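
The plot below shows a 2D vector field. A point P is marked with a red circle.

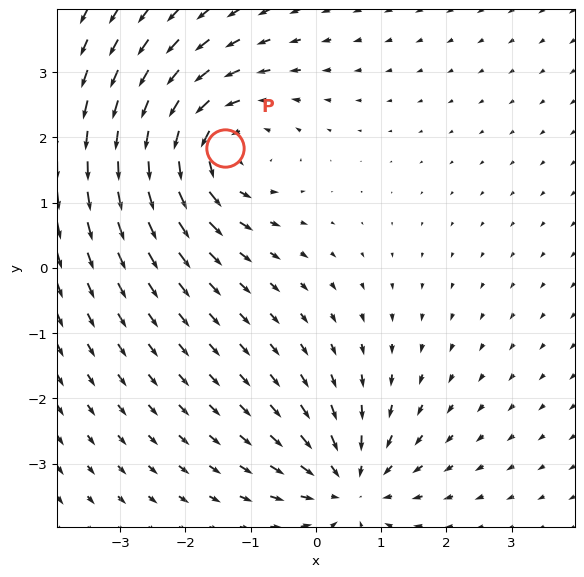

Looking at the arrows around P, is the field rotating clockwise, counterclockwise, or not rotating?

counterclockwise

Near P at (-1.4, 1.8) the arrows circulate counterclockwise. The curl (z-component) there is about +4; positive curl means counterclockwise rotation.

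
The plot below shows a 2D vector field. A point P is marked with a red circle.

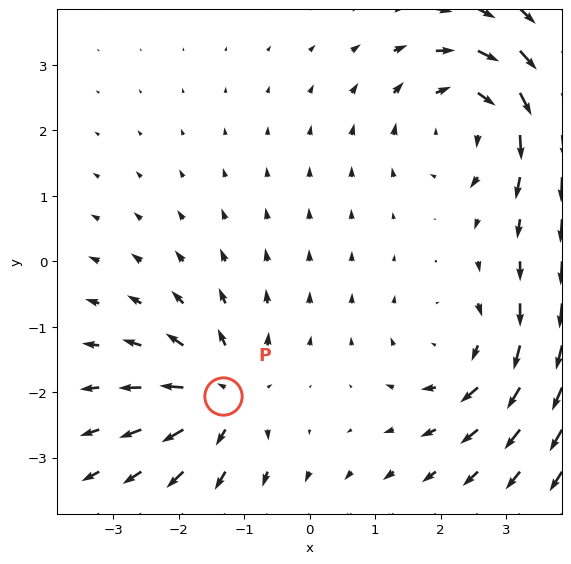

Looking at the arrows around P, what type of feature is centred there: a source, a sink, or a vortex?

source

At P (-1.3, -2.1) the arrows spread outward. Divergence about +4, curl ≈0 — positive divergence with near-zero curl is a source.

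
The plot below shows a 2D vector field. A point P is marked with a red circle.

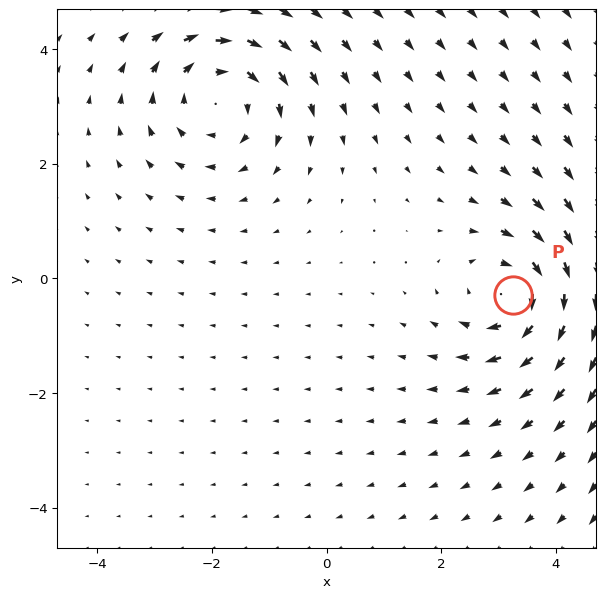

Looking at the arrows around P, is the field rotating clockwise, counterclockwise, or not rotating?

clockwise

Near P at (3.3, -0.3) the arrows circulate clockwise. The curl (z-component) there is about -5; negative curl means clockwise rotation.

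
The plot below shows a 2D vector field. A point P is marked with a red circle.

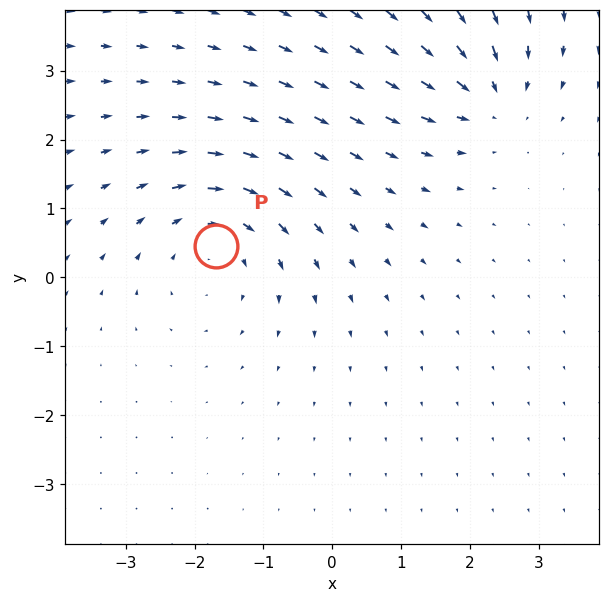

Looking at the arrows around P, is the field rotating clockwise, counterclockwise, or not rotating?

clockwise

Near P at (-1.7, 0.5) the arrows circulate clockwise. The curl (z-component) there is about -3; negative curl means clockwise rotation.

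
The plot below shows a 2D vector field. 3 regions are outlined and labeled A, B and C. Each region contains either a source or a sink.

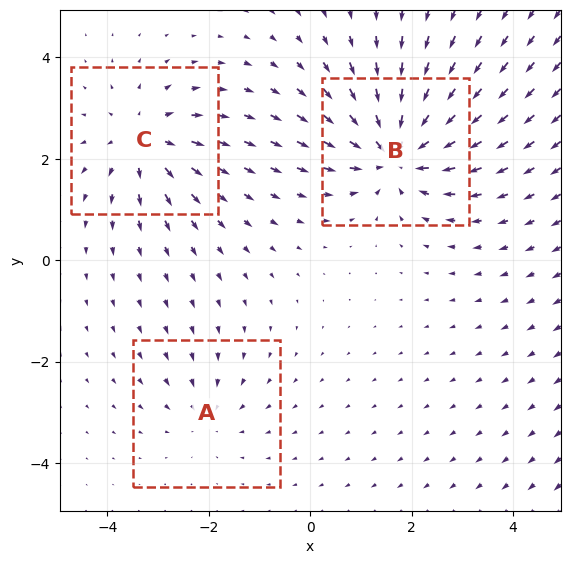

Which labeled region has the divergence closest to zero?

Divergence at each region's feature centre — A: about -2, B: about -5, C: about +4. Region A is closest to zero.

A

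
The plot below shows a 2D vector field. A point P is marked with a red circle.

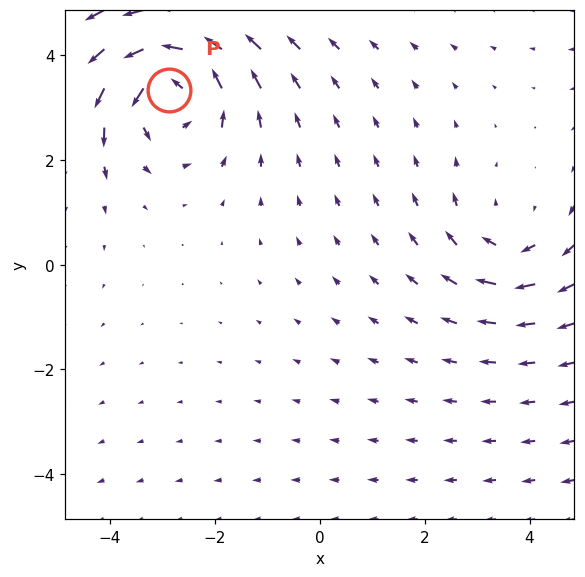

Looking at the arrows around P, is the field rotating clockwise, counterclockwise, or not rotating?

Near P at (-2.9, 3.3) the arrows circulate counterclockwise. The curl (z-component) there is about +4; positive curl means counterclockwise rotation.

counterclockwise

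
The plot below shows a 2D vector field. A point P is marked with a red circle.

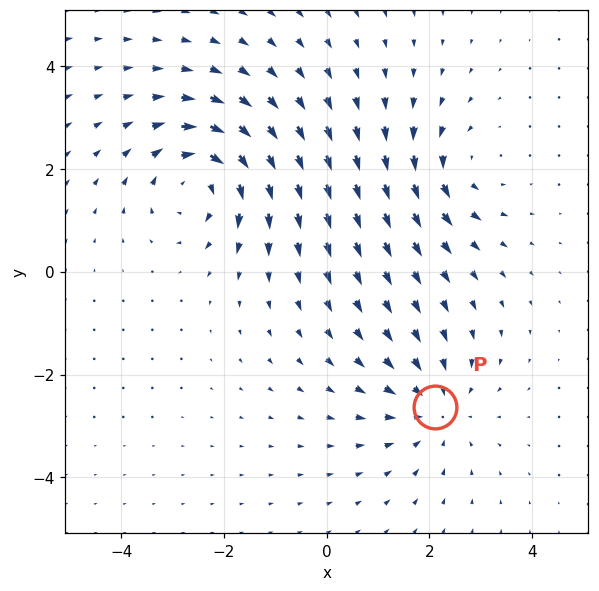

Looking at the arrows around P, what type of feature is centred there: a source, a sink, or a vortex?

sink

At P (2.1, -2.6) the arrows converge inward. Divergence about -3, curl ≈0 — negative divergence with near-zero curl is a sink.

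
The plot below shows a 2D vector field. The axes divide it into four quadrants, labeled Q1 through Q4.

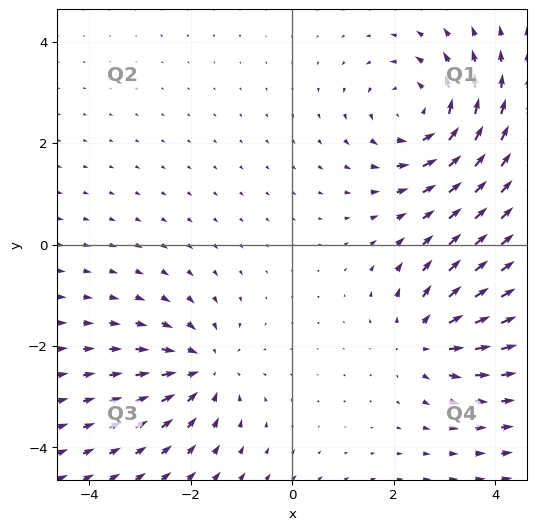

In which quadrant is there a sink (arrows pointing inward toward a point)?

Q3

The sink sits at approximately (-1.7, -2.5), which lies in quadrant Q3. The divergence there is about -3, negative as expected for a sink.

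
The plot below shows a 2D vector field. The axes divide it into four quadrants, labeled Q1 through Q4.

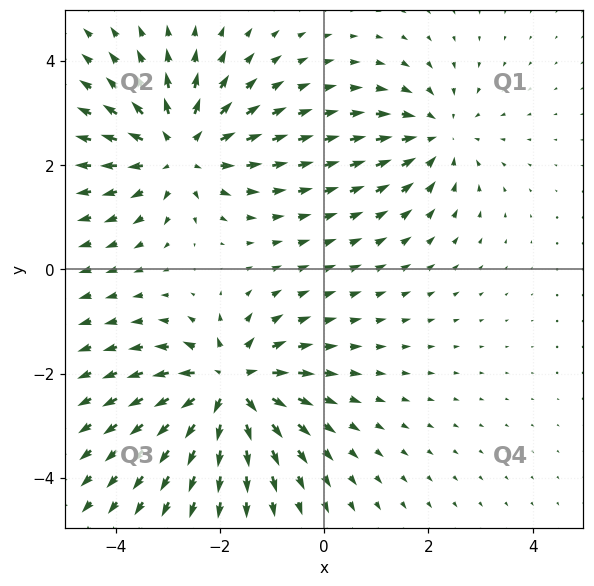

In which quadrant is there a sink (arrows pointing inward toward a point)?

Q1

The sink sits at approximately (2.2, 2.6), which lies in quadrant Q1. The divergence there is about -3, negative as expected for a sink.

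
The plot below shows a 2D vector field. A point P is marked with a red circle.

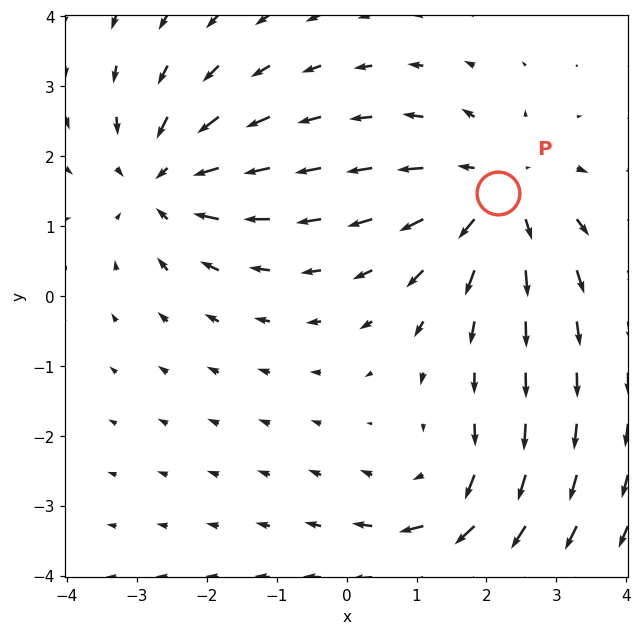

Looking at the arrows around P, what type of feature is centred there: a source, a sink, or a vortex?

source

At P (2.2, 1.5) the arrows spread outward. Divergence about +3, curl ≈0 — positive divergence with near-zero curl is a source.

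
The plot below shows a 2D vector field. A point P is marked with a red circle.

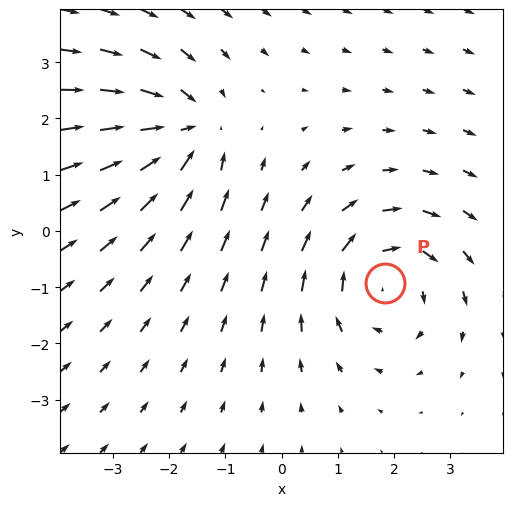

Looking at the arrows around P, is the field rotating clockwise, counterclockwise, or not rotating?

clockwise

Near P at (1.8, -0.9) the arrows circulate clockwise. The curl (z-component) there is about -4; negative curl means clockwise rotation.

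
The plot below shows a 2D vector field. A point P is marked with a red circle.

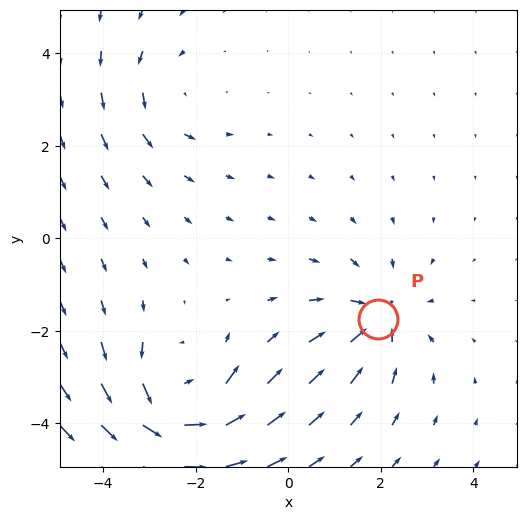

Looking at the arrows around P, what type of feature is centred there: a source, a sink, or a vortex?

At P (1.9, -1.7) the arrows converge inward. Divergence about -4, curl ≈0 — negative divergence with near-zero curl is a sink.

sink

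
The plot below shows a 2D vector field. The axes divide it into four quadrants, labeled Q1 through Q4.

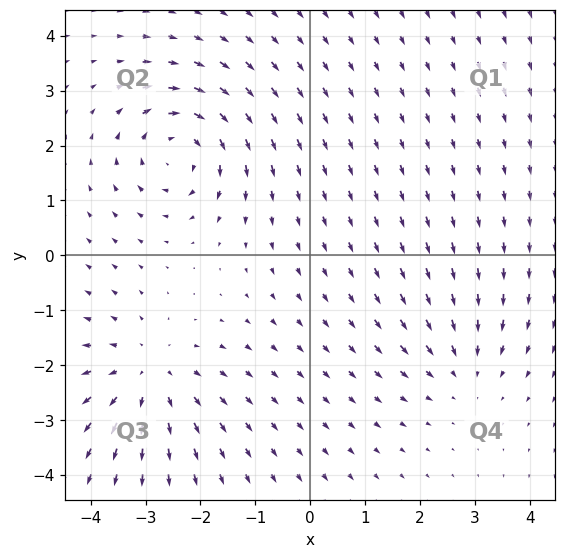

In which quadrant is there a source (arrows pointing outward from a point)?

Q3

The source sits at approximately (-3.0, -2.2), which lies in quadrant Q3. The divergence there is about +4, positive as expected for a source.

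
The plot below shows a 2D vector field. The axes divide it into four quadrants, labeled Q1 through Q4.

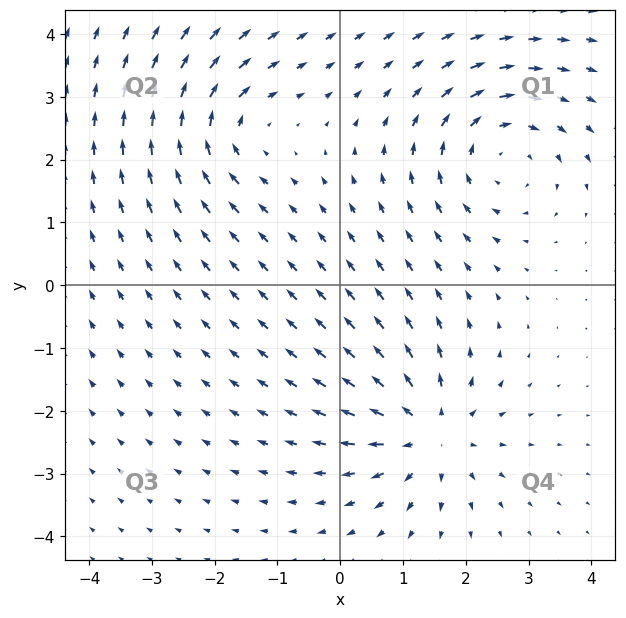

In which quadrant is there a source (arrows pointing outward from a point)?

The source sits at approximately (1.4, -2.3), which lies in quadrant Q4. The divergence there is about +5, positive as expected for a source.

Q4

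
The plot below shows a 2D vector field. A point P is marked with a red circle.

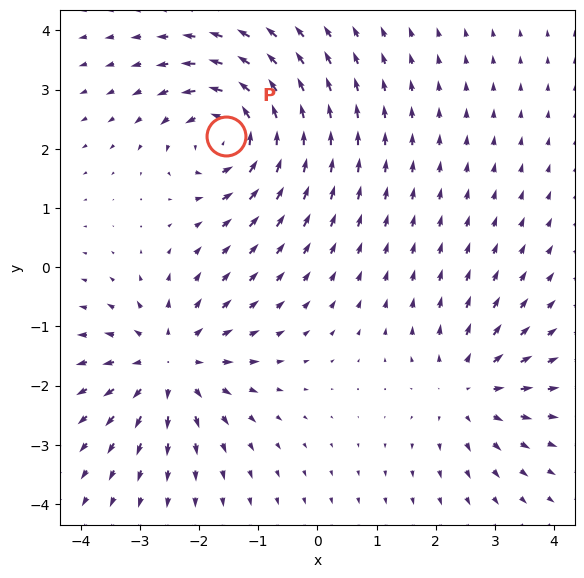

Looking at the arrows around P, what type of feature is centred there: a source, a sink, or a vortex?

vortex

At P (-1.5, 2.2) the arrows circulate counterclockwise. Divergence ≈0, curl about +7 — near-zero divergence with nonzero curl is a vortex.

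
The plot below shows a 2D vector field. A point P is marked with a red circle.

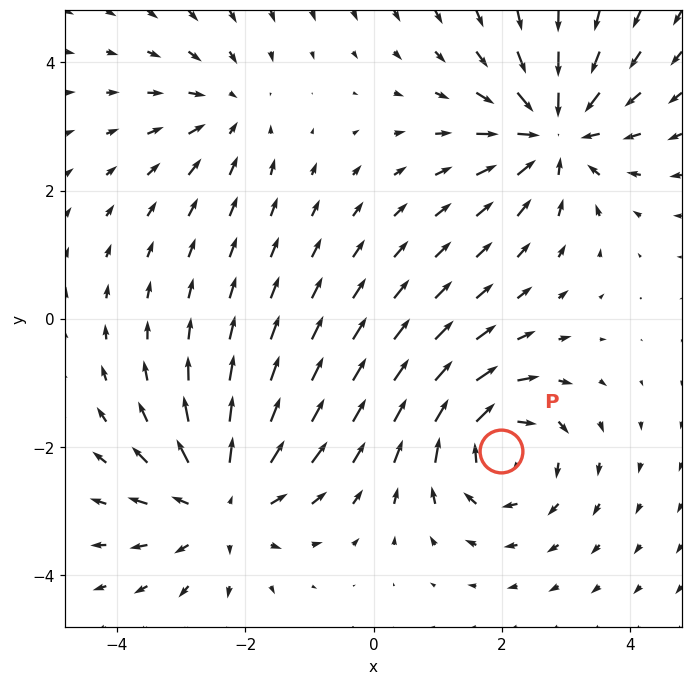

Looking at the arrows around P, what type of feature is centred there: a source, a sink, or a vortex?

At P (2.0, -2.1) the arrows circulate clockwise. Divergence ≈0, curl about -6 — near-zero divergence with nonzero curl is a vortex.

vortex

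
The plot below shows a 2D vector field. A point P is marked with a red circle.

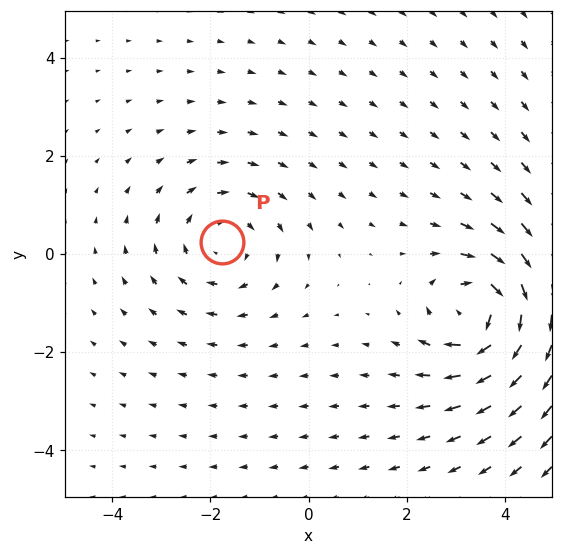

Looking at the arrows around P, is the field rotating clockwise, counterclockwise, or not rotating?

Near P at (-1.8, 0.2) the arrows circulate clockwise. The curl (z-component) there is about -2; negative curl means clockwise rotation.

clockwise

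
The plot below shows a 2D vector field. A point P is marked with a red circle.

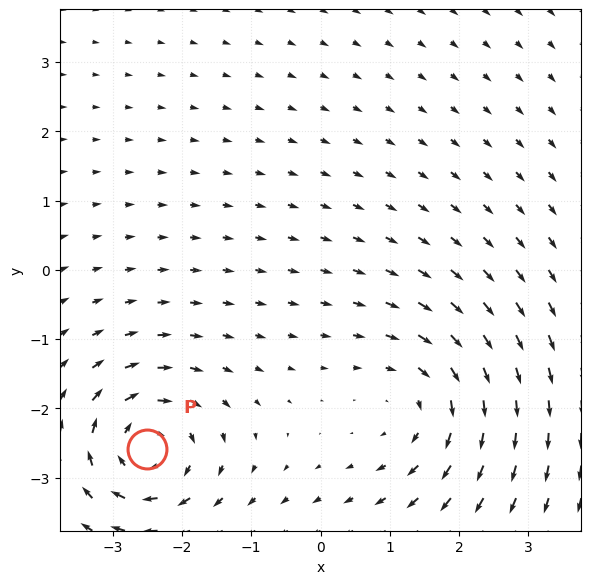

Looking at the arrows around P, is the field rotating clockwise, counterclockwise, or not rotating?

Near P at (-2.5, -2.6) the arrows circulate clockwise. The curl (z-component) there is about -7; negative curl means clockwise rotation.

clockwise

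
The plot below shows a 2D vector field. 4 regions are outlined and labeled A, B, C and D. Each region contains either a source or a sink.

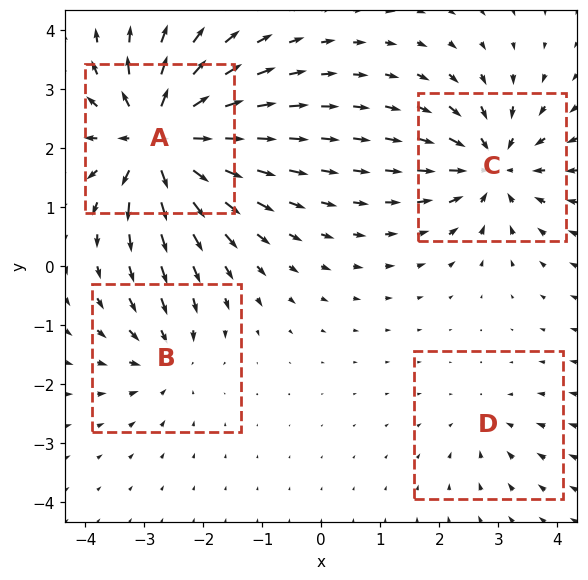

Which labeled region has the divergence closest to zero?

D

Divergence at each region's feature centre — A: about +9, B: about -4, C: about -6, D: about -3. Region D is closest to zero.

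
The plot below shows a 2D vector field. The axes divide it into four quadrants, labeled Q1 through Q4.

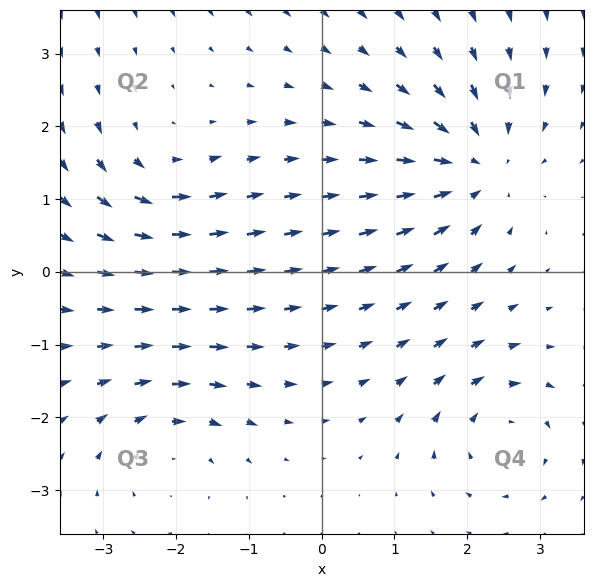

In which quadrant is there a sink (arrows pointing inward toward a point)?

The sink sits at approximately (2.1, 1.5), which lies in quadrant Q1. The divergence there is about -5, negative as expected for a sink.

Q1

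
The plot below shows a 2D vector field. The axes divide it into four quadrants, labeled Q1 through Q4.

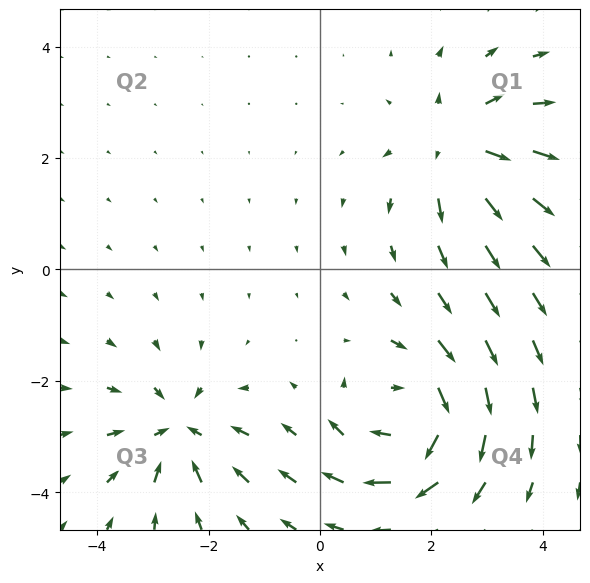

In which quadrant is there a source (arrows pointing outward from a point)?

The source sits at approximately (2.5, 2.2), which lies in quadrant Q1. The divergence there is about +4, positive as expected for a source.

Q1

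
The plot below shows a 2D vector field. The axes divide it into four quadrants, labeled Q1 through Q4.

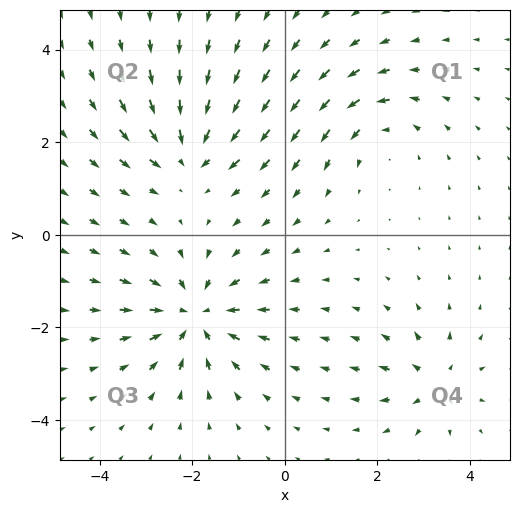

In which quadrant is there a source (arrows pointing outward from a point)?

Q4

The source sits at approximately (3.2, -3.2), which lies in quadrant Q4. The divergence there is about +4, positive as expected for a source.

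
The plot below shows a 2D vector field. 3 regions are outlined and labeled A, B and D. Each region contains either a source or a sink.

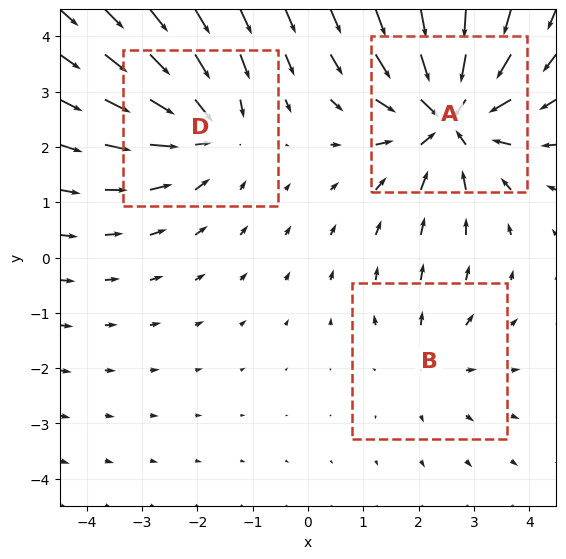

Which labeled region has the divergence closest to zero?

B

Divergence at each region's feature centre — A: about -5, B: about +2, D: about -3. Region B is closest to zero.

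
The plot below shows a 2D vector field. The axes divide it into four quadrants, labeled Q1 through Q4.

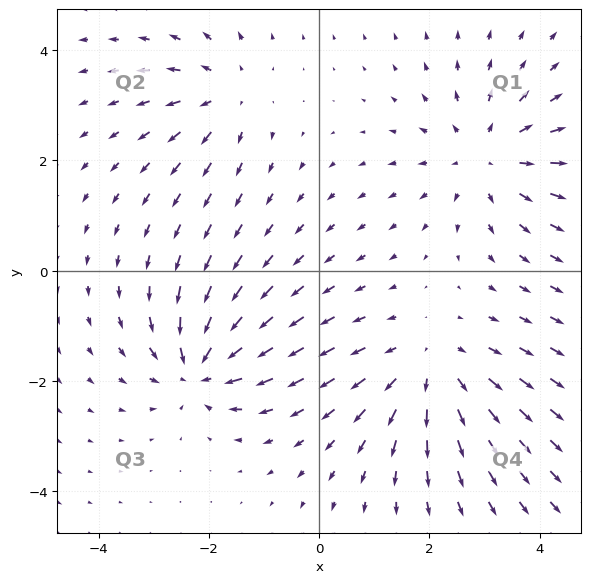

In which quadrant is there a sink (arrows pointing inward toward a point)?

Q3

The sink sits at approximately (-2.2, -1.8), which lies in quadrant Q3. The divergence there is about -6, negative as expected for a sink.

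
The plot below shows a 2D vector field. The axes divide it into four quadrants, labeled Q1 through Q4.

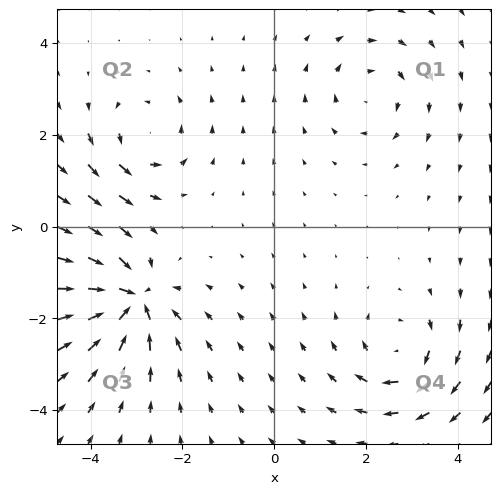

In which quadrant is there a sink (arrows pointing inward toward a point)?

The sink sits at approximately (-3.1, -1.6), which lies in quadrant Q3. The divergence there is about -7, negative as expected for a sink.

Q3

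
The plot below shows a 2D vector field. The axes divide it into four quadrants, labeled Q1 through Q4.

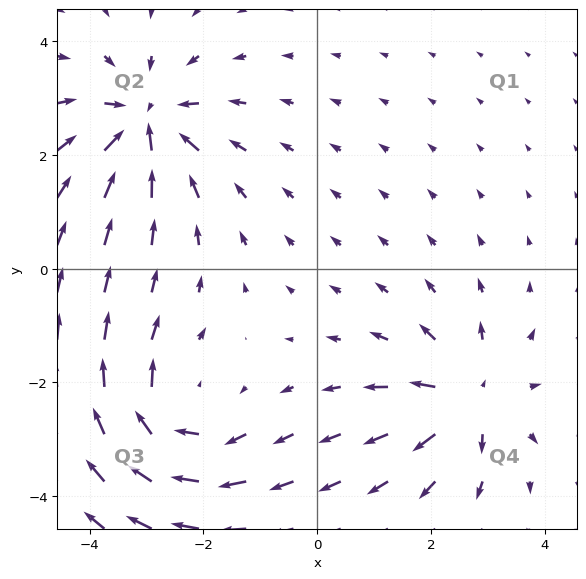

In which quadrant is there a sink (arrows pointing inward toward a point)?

Q2

The sink sits at approximately (-3.0, 2.6), which lies in quadrant Q2. The divergence there is about -5, negative as expected for a sink.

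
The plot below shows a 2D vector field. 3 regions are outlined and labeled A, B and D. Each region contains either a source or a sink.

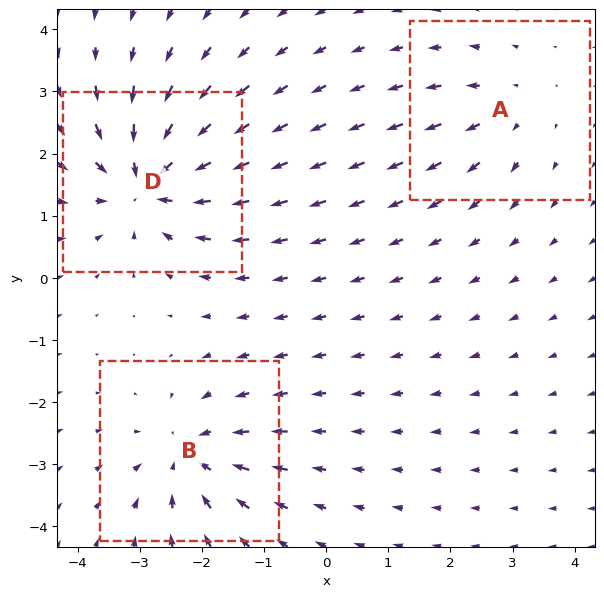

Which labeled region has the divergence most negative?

Divergence at each region's feature centre — A: about +2, B: about -4, D: about -6. Region D is most negative.

D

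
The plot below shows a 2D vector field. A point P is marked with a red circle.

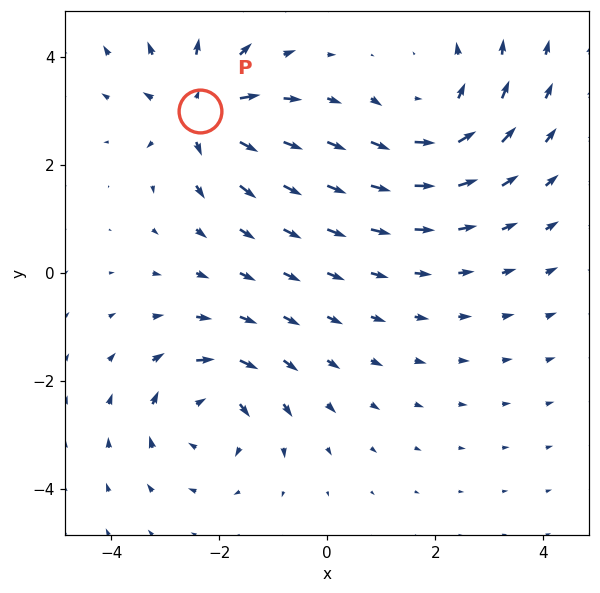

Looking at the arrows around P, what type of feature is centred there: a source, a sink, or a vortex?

source

At P (-2.4, 3.0) the arrows spread outward. Divergence about +5, curl ≈0 — positive divergence with near-zero curl is a source.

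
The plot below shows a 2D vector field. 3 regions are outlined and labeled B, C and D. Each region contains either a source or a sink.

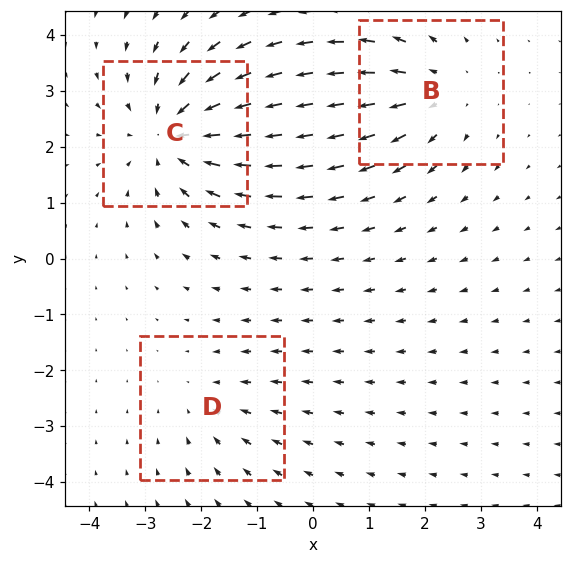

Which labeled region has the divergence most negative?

Divergence at each region's feature centre — B: about +3, C: about -4, D: about -2. Region C is most negative.

C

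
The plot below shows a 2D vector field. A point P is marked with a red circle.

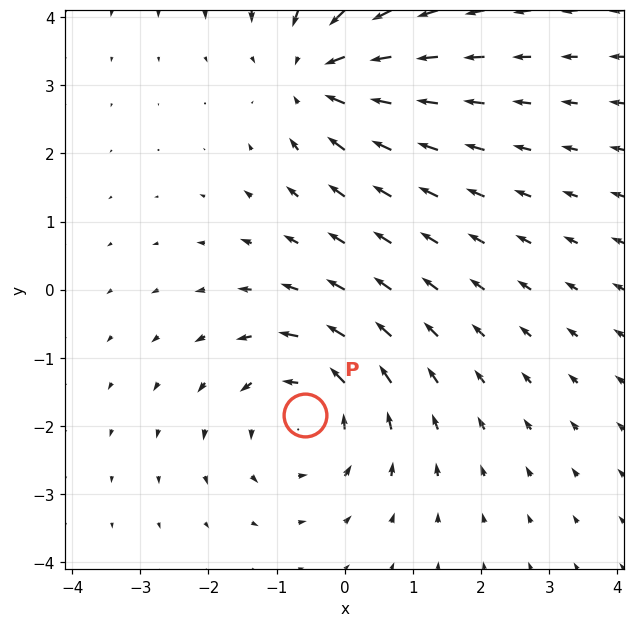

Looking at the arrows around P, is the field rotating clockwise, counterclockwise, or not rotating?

counterclockwise

Near P at (-0.6, -1.8) the arrows circulate counterclockwise. The curl (z-component) there is about +3; positive curl means counterclockwise rotation.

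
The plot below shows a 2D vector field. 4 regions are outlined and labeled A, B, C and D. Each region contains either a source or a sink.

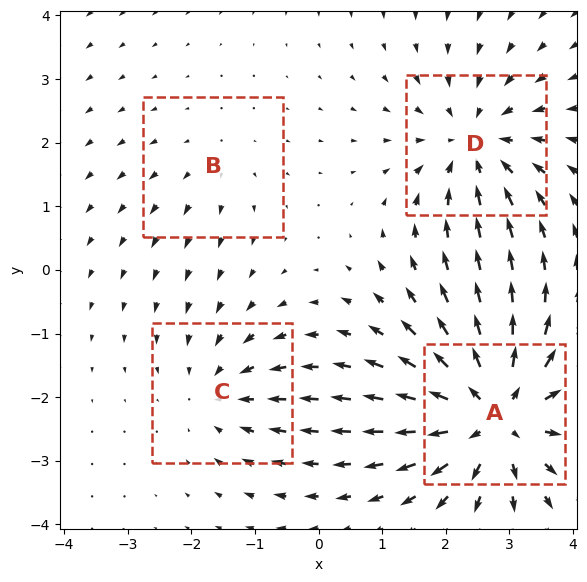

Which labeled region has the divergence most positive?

A

Divergence at each region's feature centre — A: about +7, B: about +2, C: about -3, D: about -5. Region A is most positive.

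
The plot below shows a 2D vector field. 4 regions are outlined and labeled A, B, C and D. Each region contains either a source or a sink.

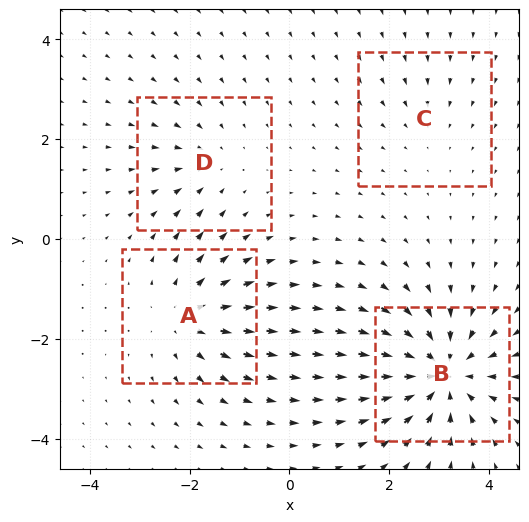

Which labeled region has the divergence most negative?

B

Divergence at each region's feature centre — A: about +5, B: about -8, C: about -2, D: about -3. Region B is most negative.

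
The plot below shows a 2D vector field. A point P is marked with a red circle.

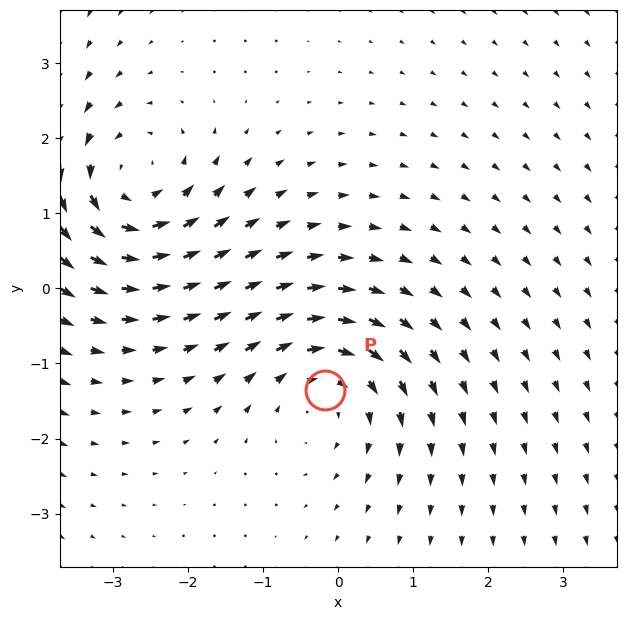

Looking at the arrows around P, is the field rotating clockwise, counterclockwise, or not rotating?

Near P at (-0.2, -1.3) the arrows circulate clockwise. The curl (z-component) there is about -4; negative curl means clockwise rotation.

clockwise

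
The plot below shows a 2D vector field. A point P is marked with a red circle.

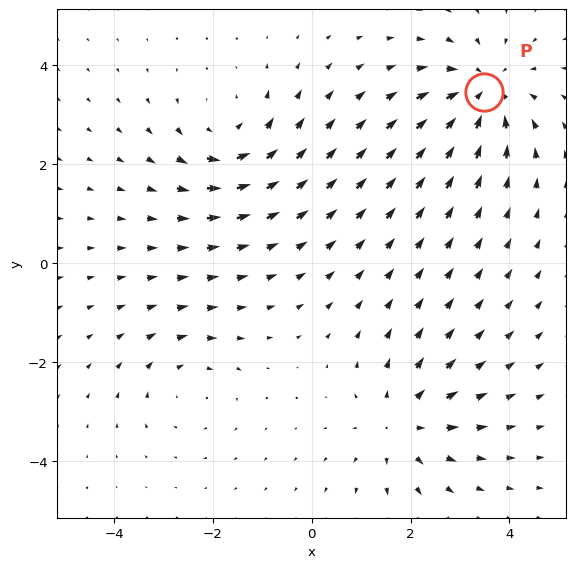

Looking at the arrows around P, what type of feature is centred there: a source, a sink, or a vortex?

sink

At P (3.5, 3.5) the arrows converge inward. Divergence about -5, curl ≈0 — negative divergence with near-zero curl is a sink.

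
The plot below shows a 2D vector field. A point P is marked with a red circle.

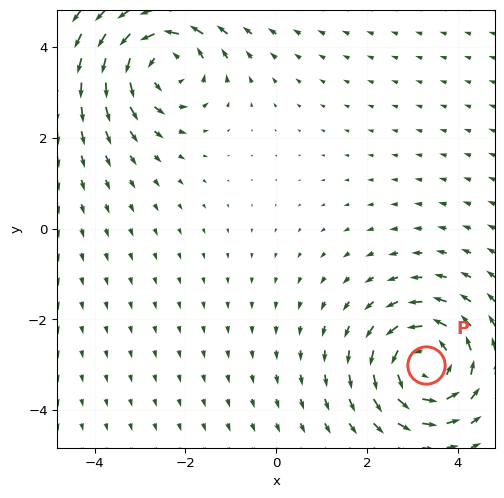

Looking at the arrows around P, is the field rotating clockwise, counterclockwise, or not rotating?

Near P at (3.3, -3.0) the arrows circulate counterclockwise. The curl (z-component) there is about +5; positive curl means counterclockwise rotation.

counterclockwise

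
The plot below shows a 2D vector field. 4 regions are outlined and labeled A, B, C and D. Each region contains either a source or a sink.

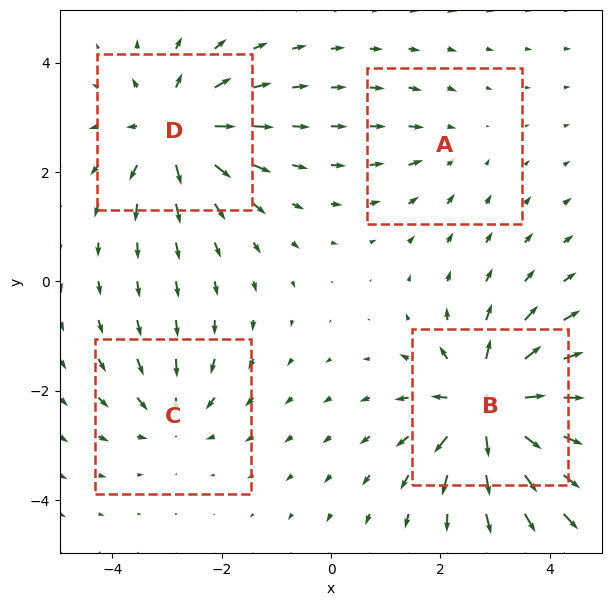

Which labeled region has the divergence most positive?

Divergence at each region's feature centre — A: about -2, B: about +8, C: about -4, D: about +6. Region B is most positive.

B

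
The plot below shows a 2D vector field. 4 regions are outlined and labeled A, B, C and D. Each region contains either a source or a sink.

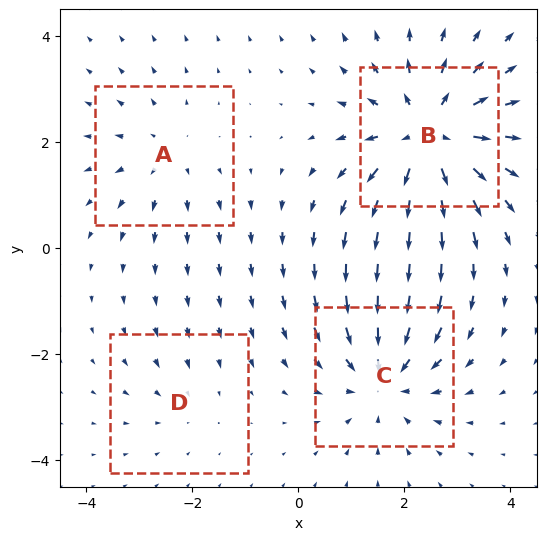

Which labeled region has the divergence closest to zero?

D

Divergence at each region's feature centre — A: about +3, B: about +6, C: about -5, D: about -2. Region D is closest to zero.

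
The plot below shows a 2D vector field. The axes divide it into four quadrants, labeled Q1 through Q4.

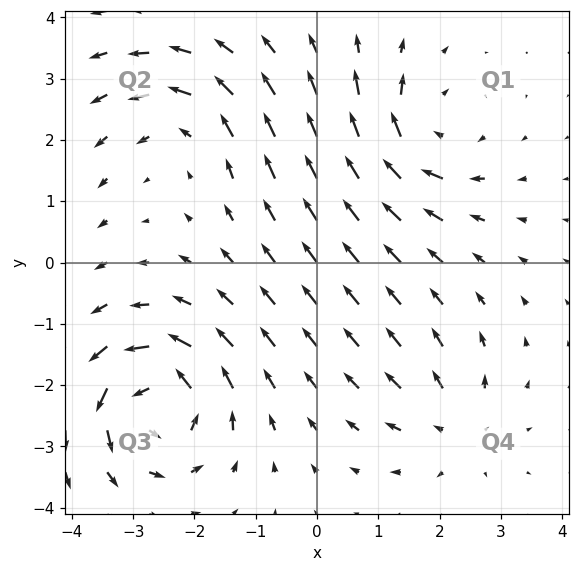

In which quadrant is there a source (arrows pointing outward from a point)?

Q4

The source sits at approximately (2.2, -2.7), which lies in quadrant Q4. The divergence there is about +3, positive as expected for a source.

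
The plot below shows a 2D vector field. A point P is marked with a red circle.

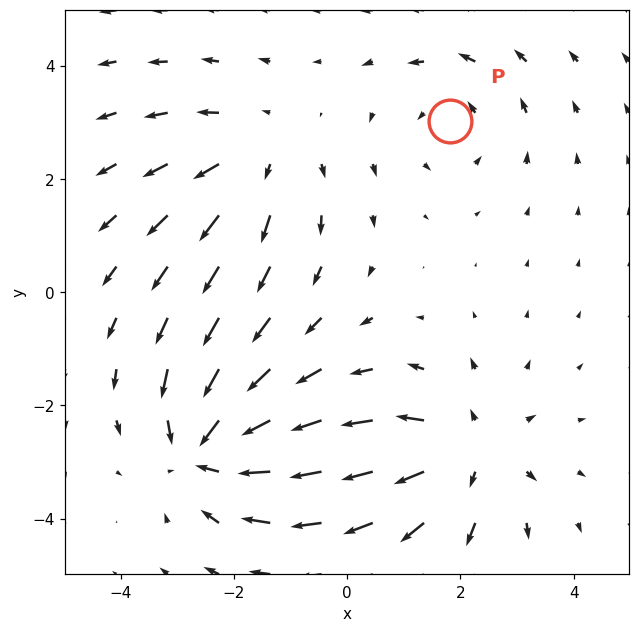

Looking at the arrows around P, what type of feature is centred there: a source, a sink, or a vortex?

At P (1.8, 3.0) the arrows circulate counterclockwise. Divergence ≈0, curl about +2 — near-zero divergence with nonzero curl is a vortex.

vortex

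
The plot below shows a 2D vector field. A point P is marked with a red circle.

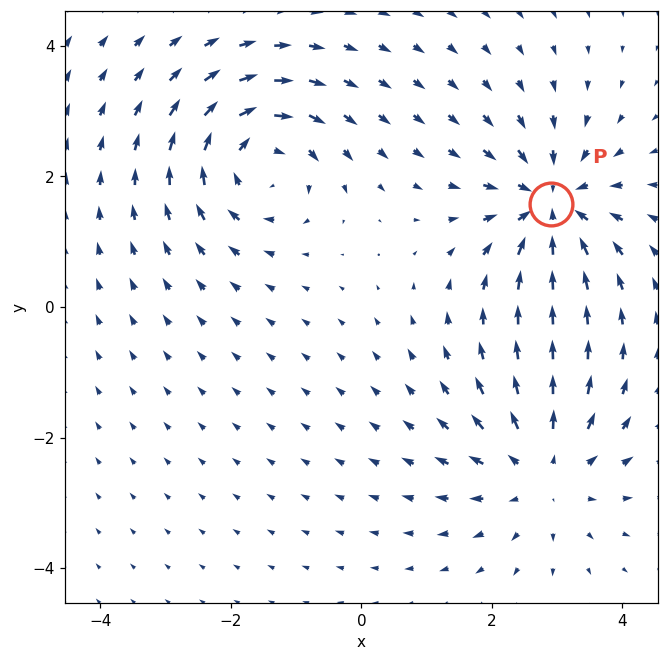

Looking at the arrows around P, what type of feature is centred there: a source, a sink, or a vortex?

sink

At P (2.9, 1.6) the arrows converge inward. Divergence about -6, curl ≈0 — negative divergence with near-zero curl is a sink.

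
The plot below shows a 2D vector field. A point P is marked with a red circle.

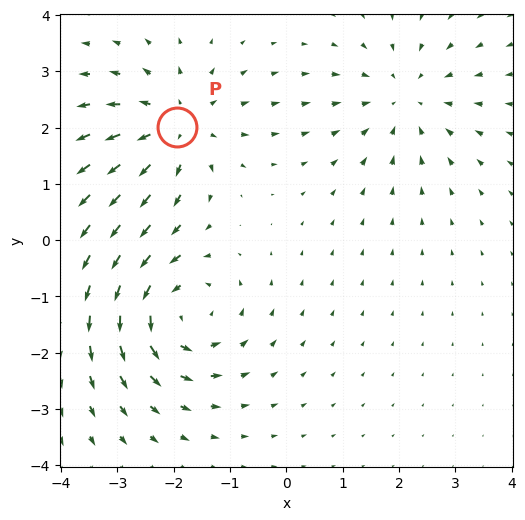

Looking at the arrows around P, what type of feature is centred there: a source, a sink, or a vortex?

source

At P (-1.9, 2.0) the arrows spread outward. Divergence about +3, curl ≈0 — positive divergence with near-zero curl is a source.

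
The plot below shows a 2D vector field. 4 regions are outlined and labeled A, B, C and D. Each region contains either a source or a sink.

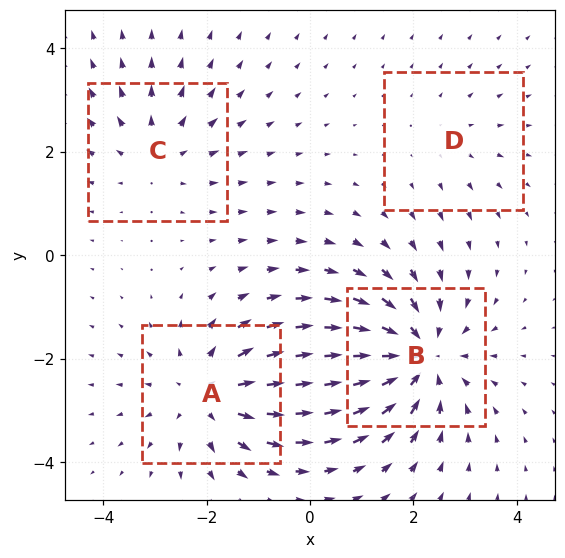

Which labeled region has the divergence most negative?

Divergence at each region's feature centre — A: about +4, B: about -6, C: about +3, D: about +2. Region B is most negative.

B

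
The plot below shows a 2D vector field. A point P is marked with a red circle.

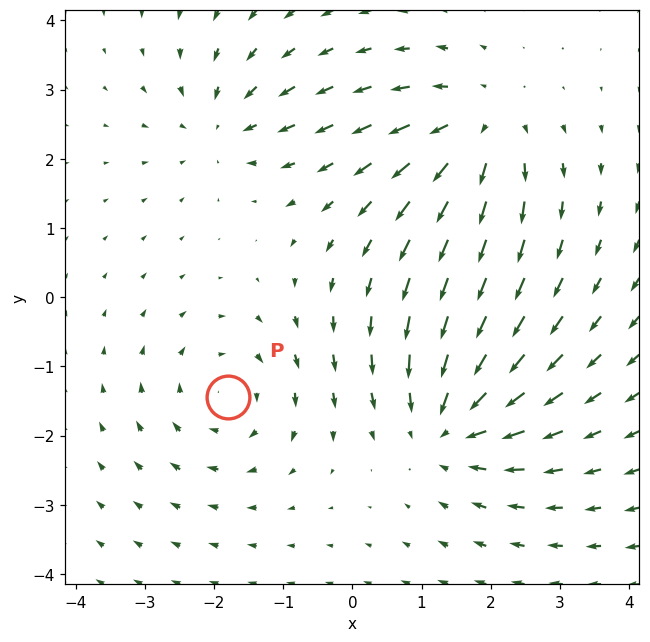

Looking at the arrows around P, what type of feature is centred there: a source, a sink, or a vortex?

At P (-1.8, -1.4) the arrows circulate clockwise. Divergence ≈0, curl about -3 — near-zero divergence with nonzero curl is a vortex.

vortex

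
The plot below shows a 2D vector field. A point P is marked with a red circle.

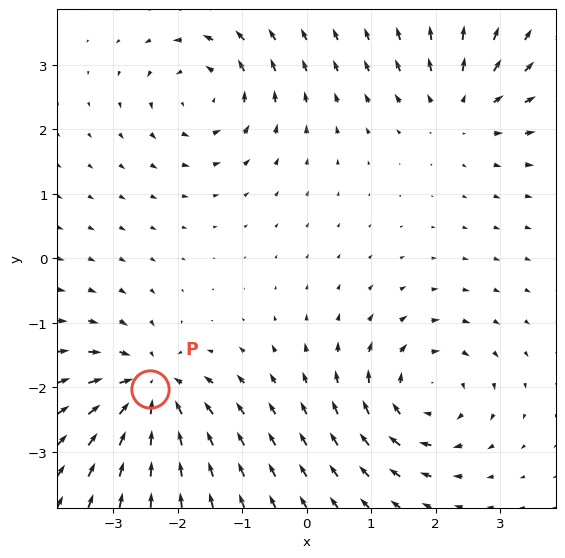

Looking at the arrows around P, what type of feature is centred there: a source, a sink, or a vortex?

sink

At P (-2.4, -2.0) the arrows converge inward. Divergence about -6, curl ≈0 — negative divergence with near-zero curl is a sink.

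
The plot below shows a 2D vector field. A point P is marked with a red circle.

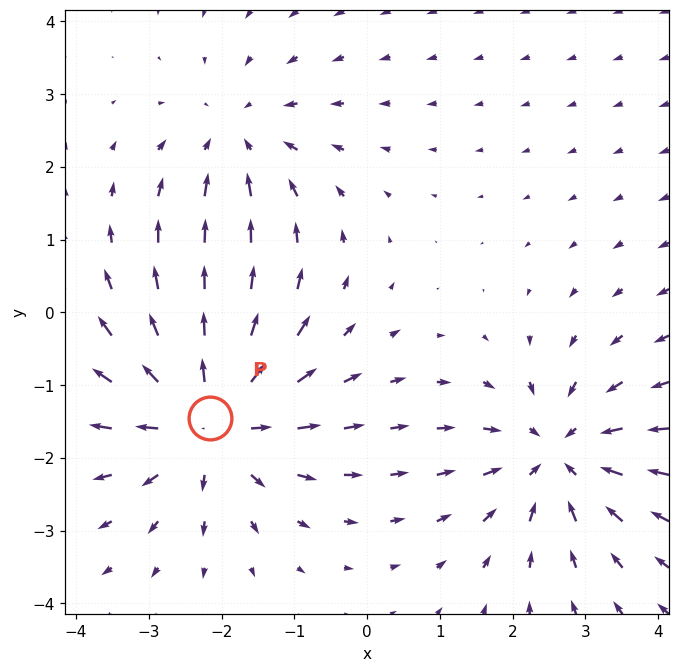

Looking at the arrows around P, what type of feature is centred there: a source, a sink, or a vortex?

At P (-2.2, -1.5) the arrows spread outward. Divergence about +5, curl ≈0 — positive divergence with near-zero curl is a source.

source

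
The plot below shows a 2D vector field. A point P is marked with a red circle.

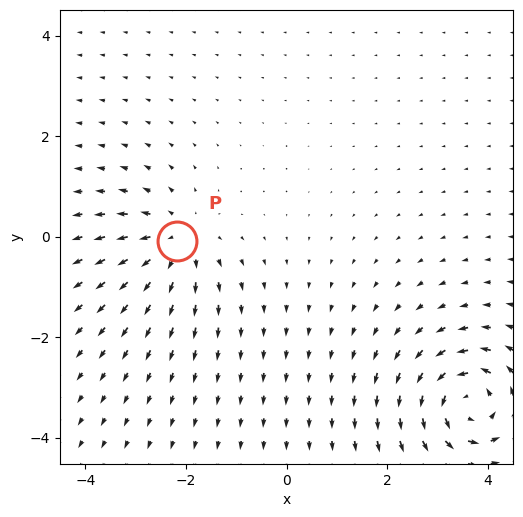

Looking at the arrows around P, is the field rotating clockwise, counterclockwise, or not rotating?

not rotating

Near P at (-2.2, -0.1) the arrows show no circulation. The curl there is ≈0.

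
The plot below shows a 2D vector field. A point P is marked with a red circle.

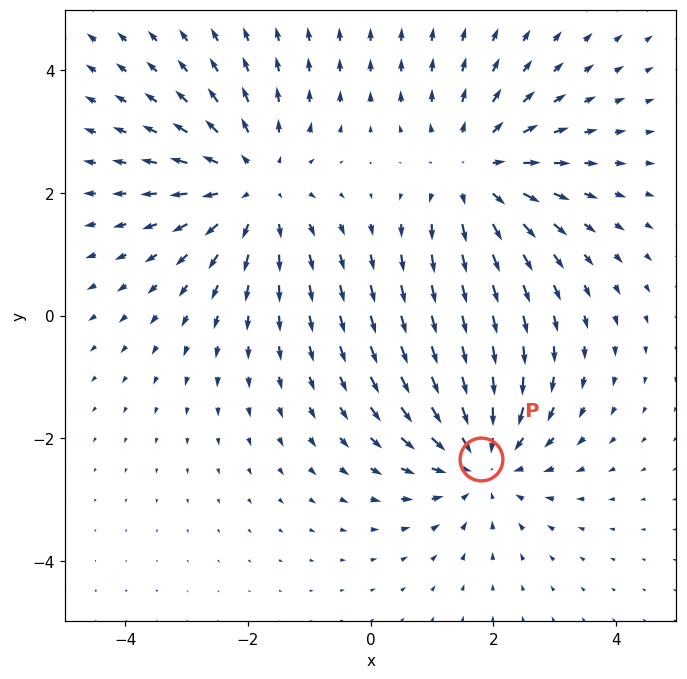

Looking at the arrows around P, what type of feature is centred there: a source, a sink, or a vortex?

sink

At P (1.8, -2.3) the arrows converge inward. Divergence about -4, curl ≈0 — negative divergence with near-zero curl is a sink.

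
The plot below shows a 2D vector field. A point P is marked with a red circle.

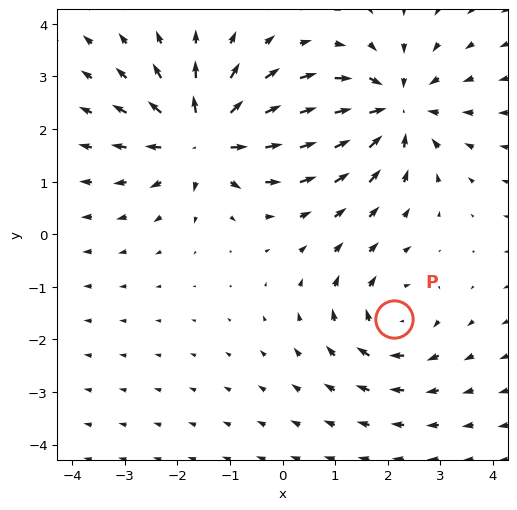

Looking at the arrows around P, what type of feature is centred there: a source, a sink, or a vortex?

At P (2.1, -1.6) the arrows circulate clockwise. Divergence ≈0, curl about -4 — near-zero divergence with nonzero curl is a vortex.

vortex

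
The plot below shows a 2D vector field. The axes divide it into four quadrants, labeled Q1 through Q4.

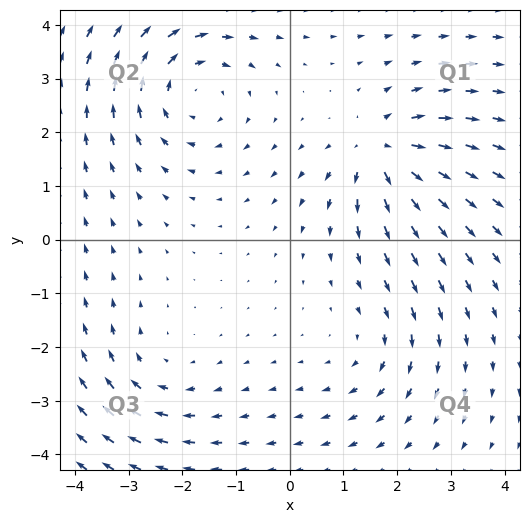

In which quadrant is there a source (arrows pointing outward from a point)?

The source sits at approximately (1.7, 1.6), which lies in quadrant Q1. The divergence there is about +6, positive as expected for a source.

Q1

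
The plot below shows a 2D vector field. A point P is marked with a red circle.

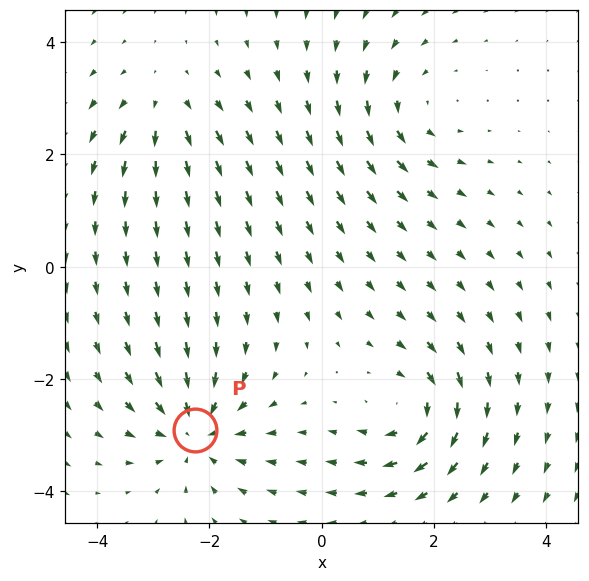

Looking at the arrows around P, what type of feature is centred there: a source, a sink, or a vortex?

At P (-2.3, -2.9) the arrows converge inward. Divergence about -5, curl ≈0 — negative divergence with near-zero curl is a sink.

sink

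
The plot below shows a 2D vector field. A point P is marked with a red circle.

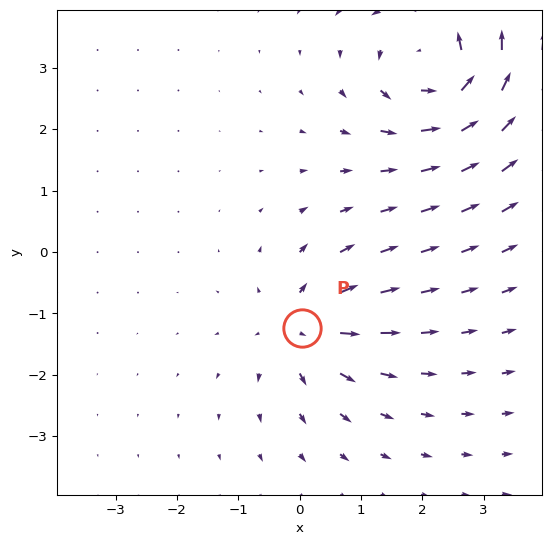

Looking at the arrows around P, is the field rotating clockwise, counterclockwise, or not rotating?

not rotating

Near P at (0.0, -1.2) the arrows show no circulation. The curl there is ≈0.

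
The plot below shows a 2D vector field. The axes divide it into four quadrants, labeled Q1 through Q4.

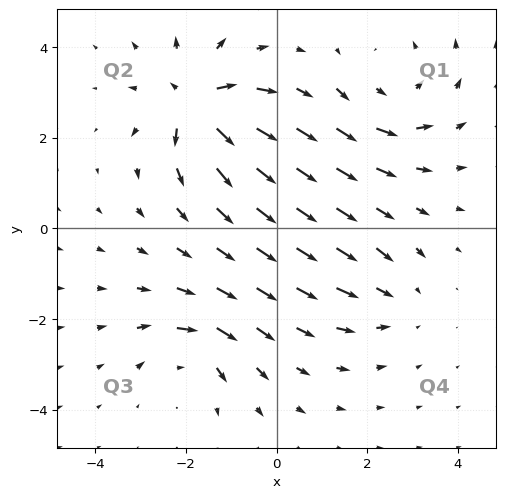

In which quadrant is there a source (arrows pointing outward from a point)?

Q2

The source sits at approximately (-1.8, 2.8), which lies in quadrant Q2. The divergence there is about +6, positive as expected for a source.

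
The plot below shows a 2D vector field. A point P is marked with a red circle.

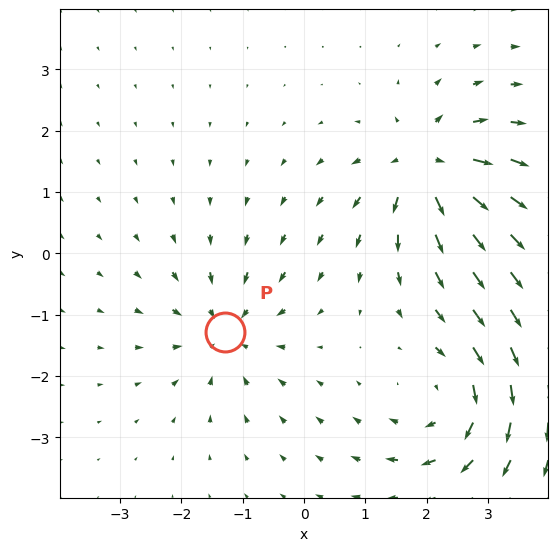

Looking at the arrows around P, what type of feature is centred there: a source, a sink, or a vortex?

sink

At P (-1.3, -1.3) the arrows converge inward. Divergence about -4, curl ≈0 — negative divergence with near-zero curl is a sink.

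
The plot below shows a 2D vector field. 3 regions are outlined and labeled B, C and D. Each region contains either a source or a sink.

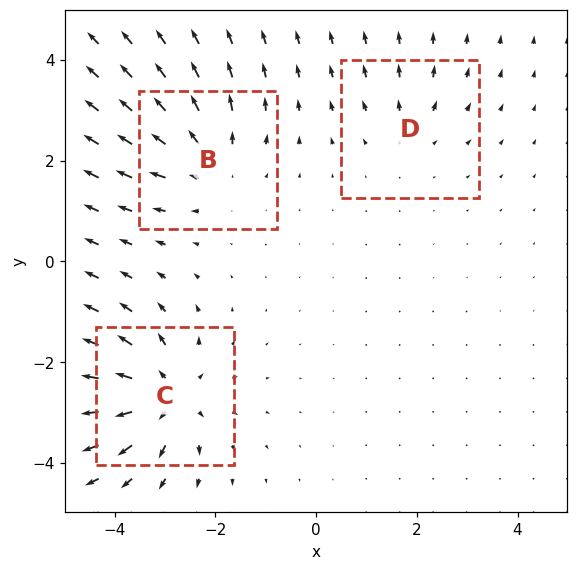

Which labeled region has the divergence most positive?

C

Divergence at each region's feature centre — B: about +4, C: about +5, D: about +2. Region C is most positive.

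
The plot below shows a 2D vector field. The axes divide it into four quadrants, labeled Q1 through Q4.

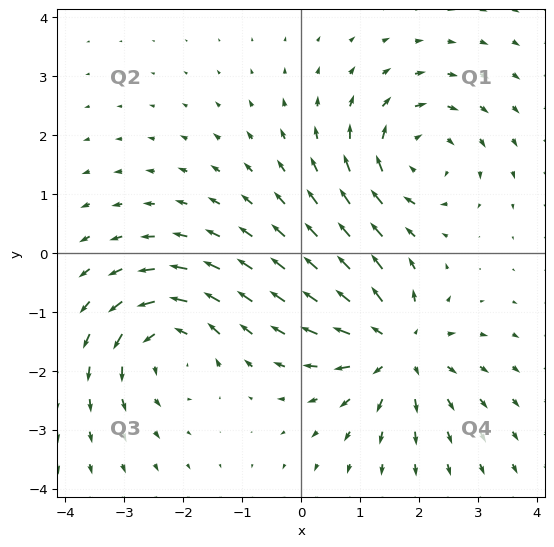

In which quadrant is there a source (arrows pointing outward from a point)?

The source sits at approximately (1.6, -1.6), which lies in quadrant Q4. The divergence there is about +6, positive as expected for a source.

Q4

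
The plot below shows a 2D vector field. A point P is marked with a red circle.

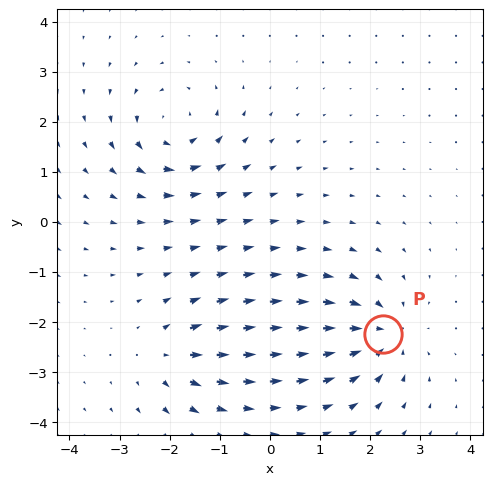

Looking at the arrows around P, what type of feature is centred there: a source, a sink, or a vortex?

sink

At P (2.3, -2.2) the arrows converge inward. Divergence about -6, curl ≈0 — negative divergence with near-zero curl is a sink.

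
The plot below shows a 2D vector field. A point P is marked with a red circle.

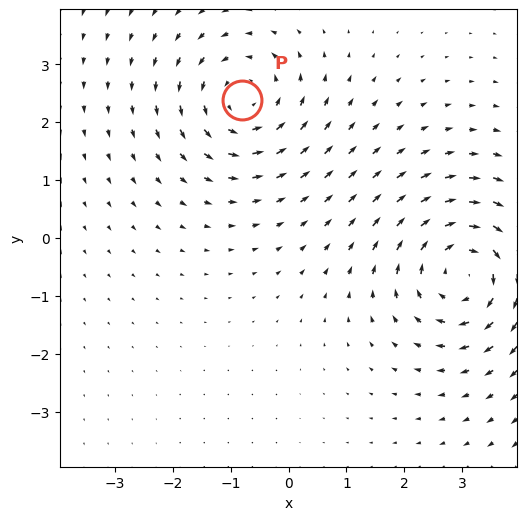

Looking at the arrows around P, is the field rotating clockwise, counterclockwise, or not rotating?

Near P at (-0.8, 2.4) the arrows circulate counterclockwise. The curl (z-component) there is about +4; positive curl means counterclockwise rotation.

counterclockwise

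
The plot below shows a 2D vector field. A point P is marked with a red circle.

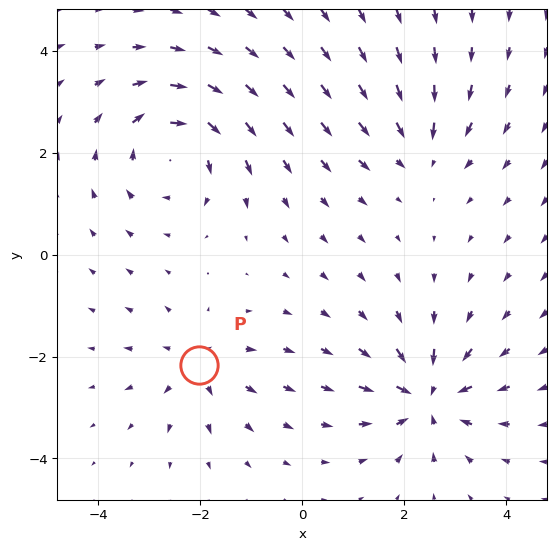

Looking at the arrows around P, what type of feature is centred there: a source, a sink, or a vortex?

At P (-2.0, -2.2) the arrows spread outward. Divergence about +3, curl ≈0 — positive divergence with near-zero curl is a source.

source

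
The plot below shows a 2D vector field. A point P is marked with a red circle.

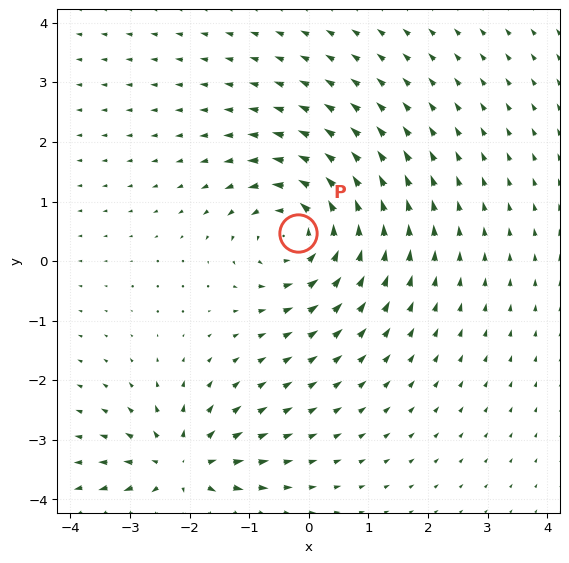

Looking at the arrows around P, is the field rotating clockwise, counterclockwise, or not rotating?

counterclockwise

Near P at (-0.2, 0.5) the arrows circulate counterclockwise. The curl (z-component) there is about +4; positive curl means counterclockwise rotation.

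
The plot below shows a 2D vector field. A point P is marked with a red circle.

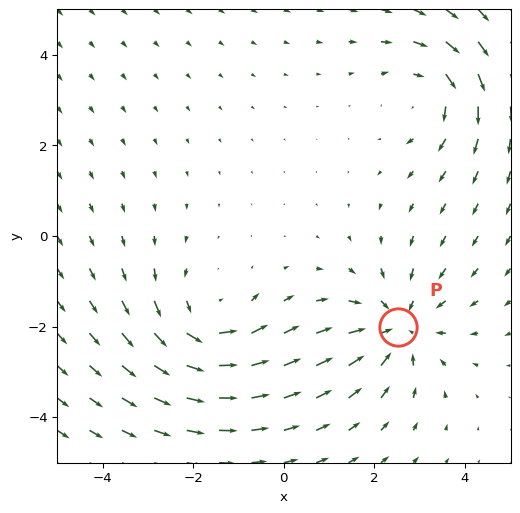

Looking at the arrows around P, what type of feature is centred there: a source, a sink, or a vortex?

sink

At P (2.5, -2.0) the arrows converge inward. Divergence about -3, curl ≈0 — negative divergence with near-zero curl is a sink.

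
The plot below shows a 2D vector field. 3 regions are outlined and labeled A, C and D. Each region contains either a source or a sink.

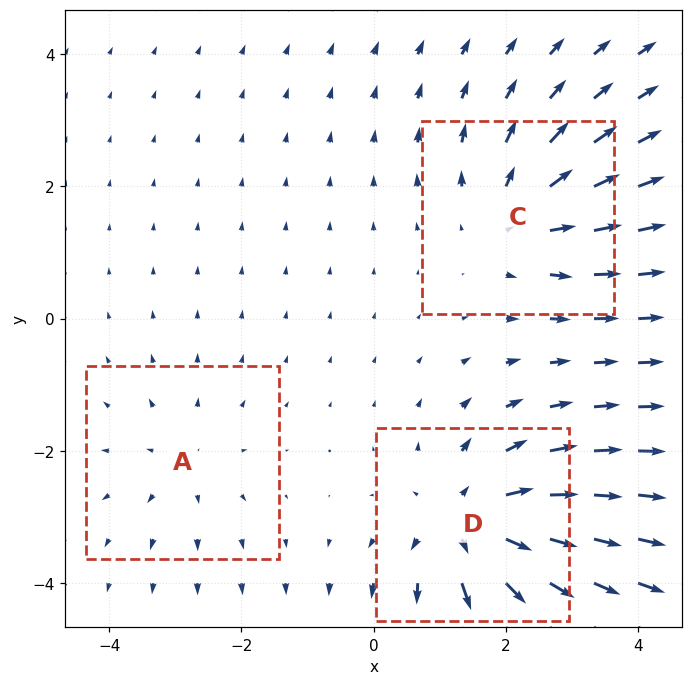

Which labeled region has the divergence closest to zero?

Divergence at each region's feature centre — A: about +2, C: about +3, D: about +5. Region A is closest to zero.

A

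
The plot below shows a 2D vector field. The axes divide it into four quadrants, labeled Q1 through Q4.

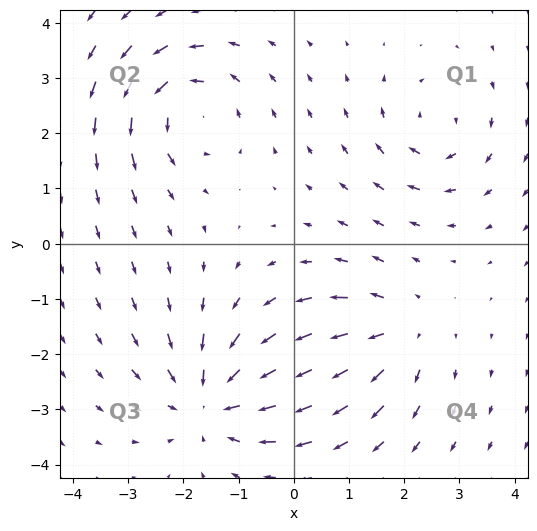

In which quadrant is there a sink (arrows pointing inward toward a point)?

The sink sits at approximately (-1.5, -2.8), which lies in quadrant Q3. The divergence there is about -4, negative as expected for a sink.

Q3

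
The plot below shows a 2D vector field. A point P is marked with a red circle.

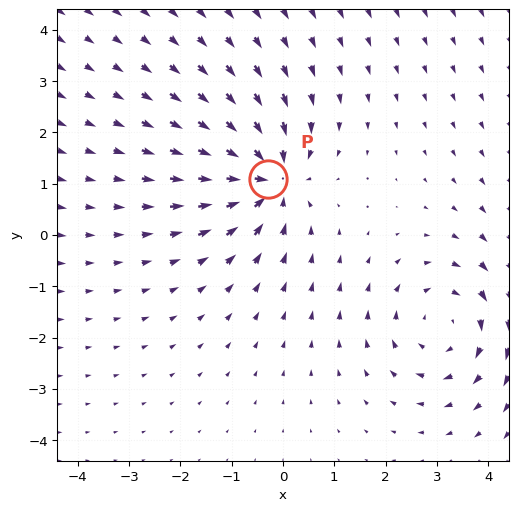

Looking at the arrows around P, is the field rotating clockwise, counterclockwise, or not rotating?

Near P at (-0.3, 1.1) the arrows show no circulation. The curl there is ≈0.

not rotating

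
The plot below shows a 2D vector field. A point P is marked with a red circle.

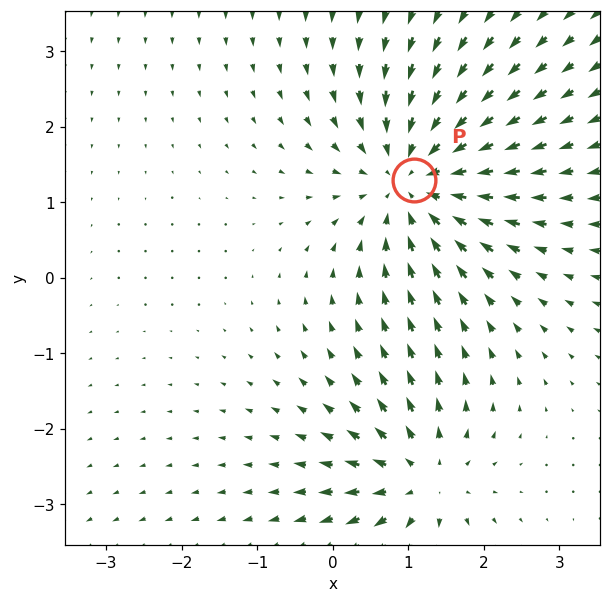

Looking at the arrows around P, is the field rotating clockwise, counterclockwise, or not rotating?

Near P at (1.1, 1.3) the arrows show no circulation. The curl there is ≈0.

not rotating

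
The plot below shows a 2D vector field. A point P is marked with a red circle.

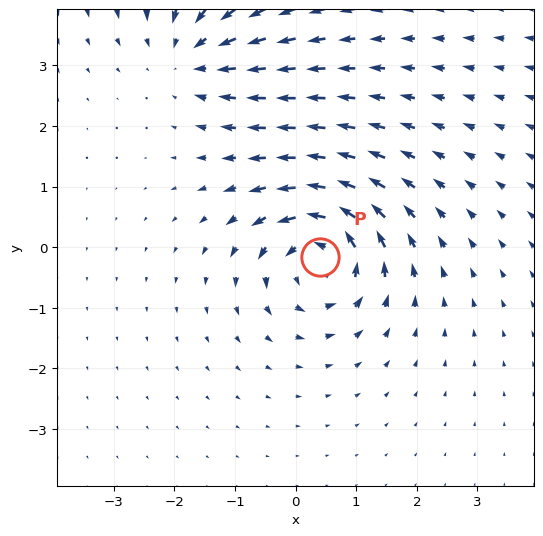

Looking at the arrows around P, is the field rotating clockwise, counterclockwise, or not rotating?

counterclockwise

Near P at (0.4, -0.2) the arrows circulate counterclockwise. The curl (z-component) there is about +5; positive curl means counterclockwise rotation.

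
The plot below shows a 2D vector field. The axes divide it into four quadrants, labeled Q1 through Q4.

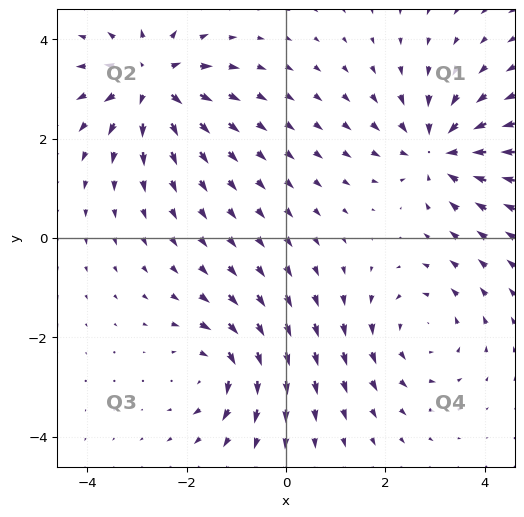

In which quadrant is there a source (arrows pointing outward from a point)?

The source sits at approximately (-2.7, 3.1), which lies in quadrant Q2. The divergence there is about +5, positive as expected for a source.

Q2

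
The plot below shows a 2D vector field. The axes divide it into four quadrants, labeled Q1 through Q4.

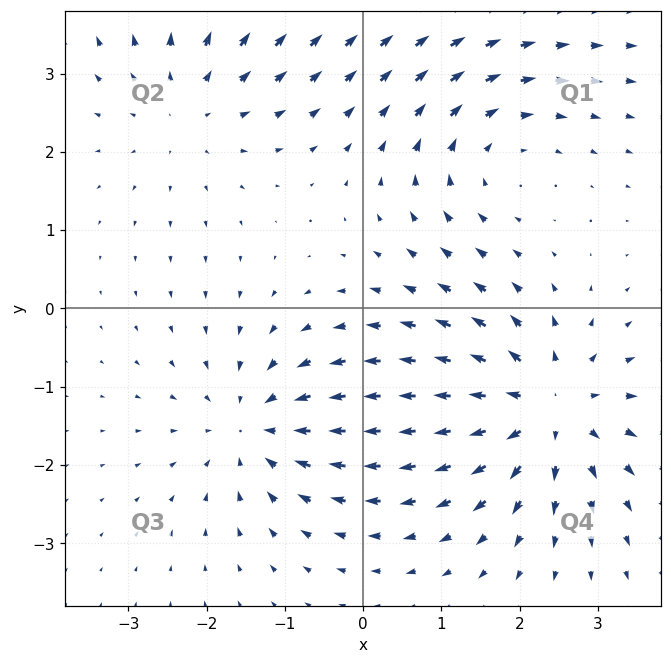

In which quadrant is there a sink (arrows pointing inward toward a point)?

Q3

The sink sits at approximately (-1.4, -1.5), which lies in quadrant Q3. The divergence there is about -4, negative as expected for a sink.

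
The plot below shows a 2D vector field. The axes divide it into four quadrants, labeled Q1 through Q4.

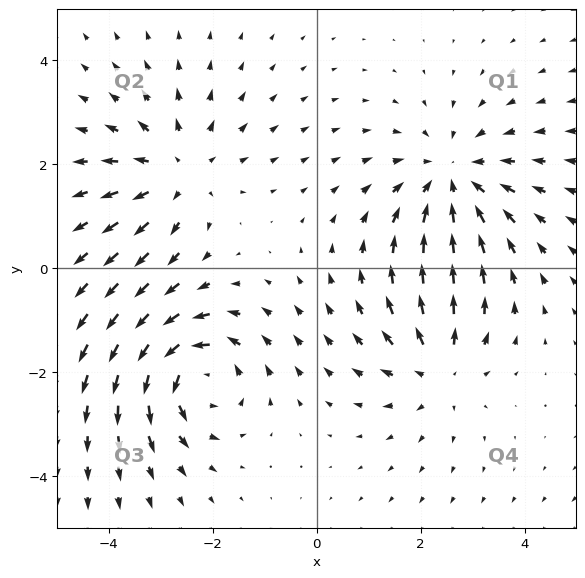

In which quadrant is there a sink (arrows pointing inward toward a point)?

Q1

The sink sits at approximately (2.6, 1.7), which lies in quadrant Q1. The divergence there is about -3, negative as expected for a sink.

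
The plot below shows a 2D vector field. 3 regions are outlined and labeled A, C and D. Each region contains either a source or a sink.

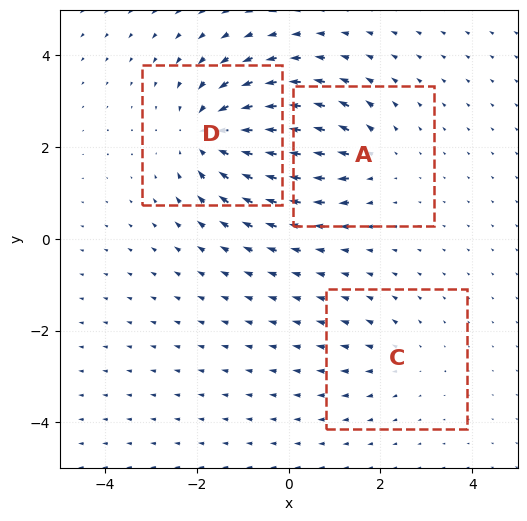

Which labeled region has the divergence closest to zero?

C

Divergence at each region's feature centre — A: about +3, C: about +2, D: about -5. Region C is closest to zero.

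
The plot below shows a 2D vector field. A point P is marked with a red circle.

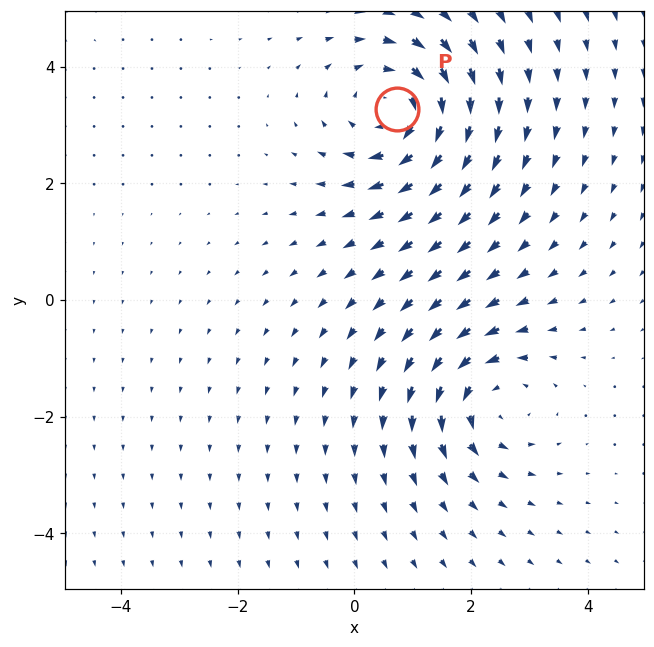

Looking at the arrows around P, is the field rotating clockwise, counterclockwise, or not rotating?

Near P at (0.7, 3.3) the arrows circulate clockwise. The curl (z-component) there is about -4; negative curl means clockwise rotation.

clockwise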